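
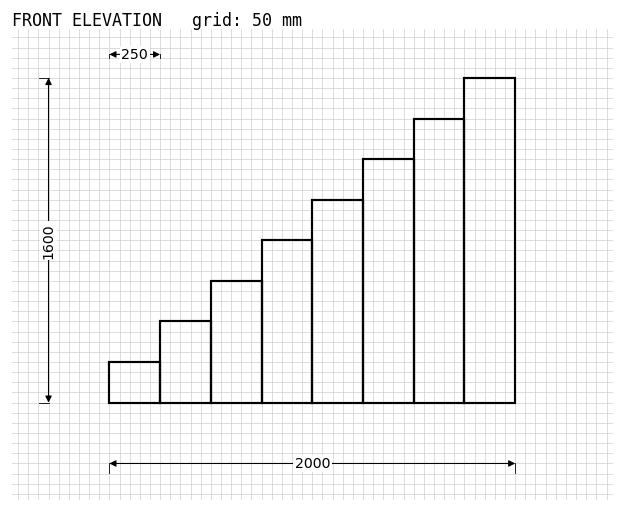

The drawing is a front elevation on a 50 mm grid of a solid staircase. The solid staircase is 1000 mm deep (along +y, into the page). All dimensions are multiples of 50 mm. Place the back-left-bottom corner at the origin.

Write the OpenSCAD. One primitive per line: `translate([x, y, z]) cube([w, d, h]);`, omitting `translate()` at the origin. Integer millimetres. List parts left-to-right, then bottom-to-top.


cube([250, 1000, 200]);
translate([250, 0, 0]) cube([250, 1000, 400]);
translate([500, 0, 0]) cube([250, 1000, 600]);
translate([750, 0, 0]) cube([250, 1000, 800]);
translate([1000, 0, 0]) cube([250, 1000, 1000]);
translate([1250, 0, 0]) cube([250, 1000, 1200]);
translate([1500, 0, 0]) cube([250, 1000, 1400]);
translate([1750, 0, 0]) cube([250, 1000, 1600]);


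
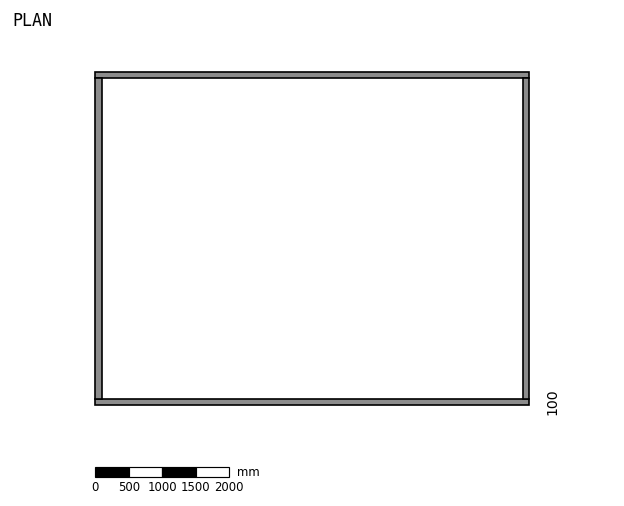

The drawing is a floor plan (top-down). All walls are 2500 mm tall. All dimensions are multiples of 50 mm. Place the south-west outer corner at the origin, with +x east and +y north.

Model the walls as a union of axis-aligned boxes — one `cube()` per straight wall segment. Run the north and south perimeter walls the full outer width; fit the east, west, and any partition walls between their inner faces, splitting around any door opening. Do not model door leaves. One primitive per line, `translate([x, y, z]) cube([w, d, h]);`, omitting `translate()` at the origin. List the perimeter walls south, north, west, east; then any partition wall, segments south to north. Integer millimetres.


cube([6500, 100, 2500]);
translate([0, 4900, 0]) cube([6500, 100, 2500]);
translate([0, 100, 0]) cube([100, 4800, 2500]);
translate([6400, 100, 0]) cube([100, 4800, 2500]);


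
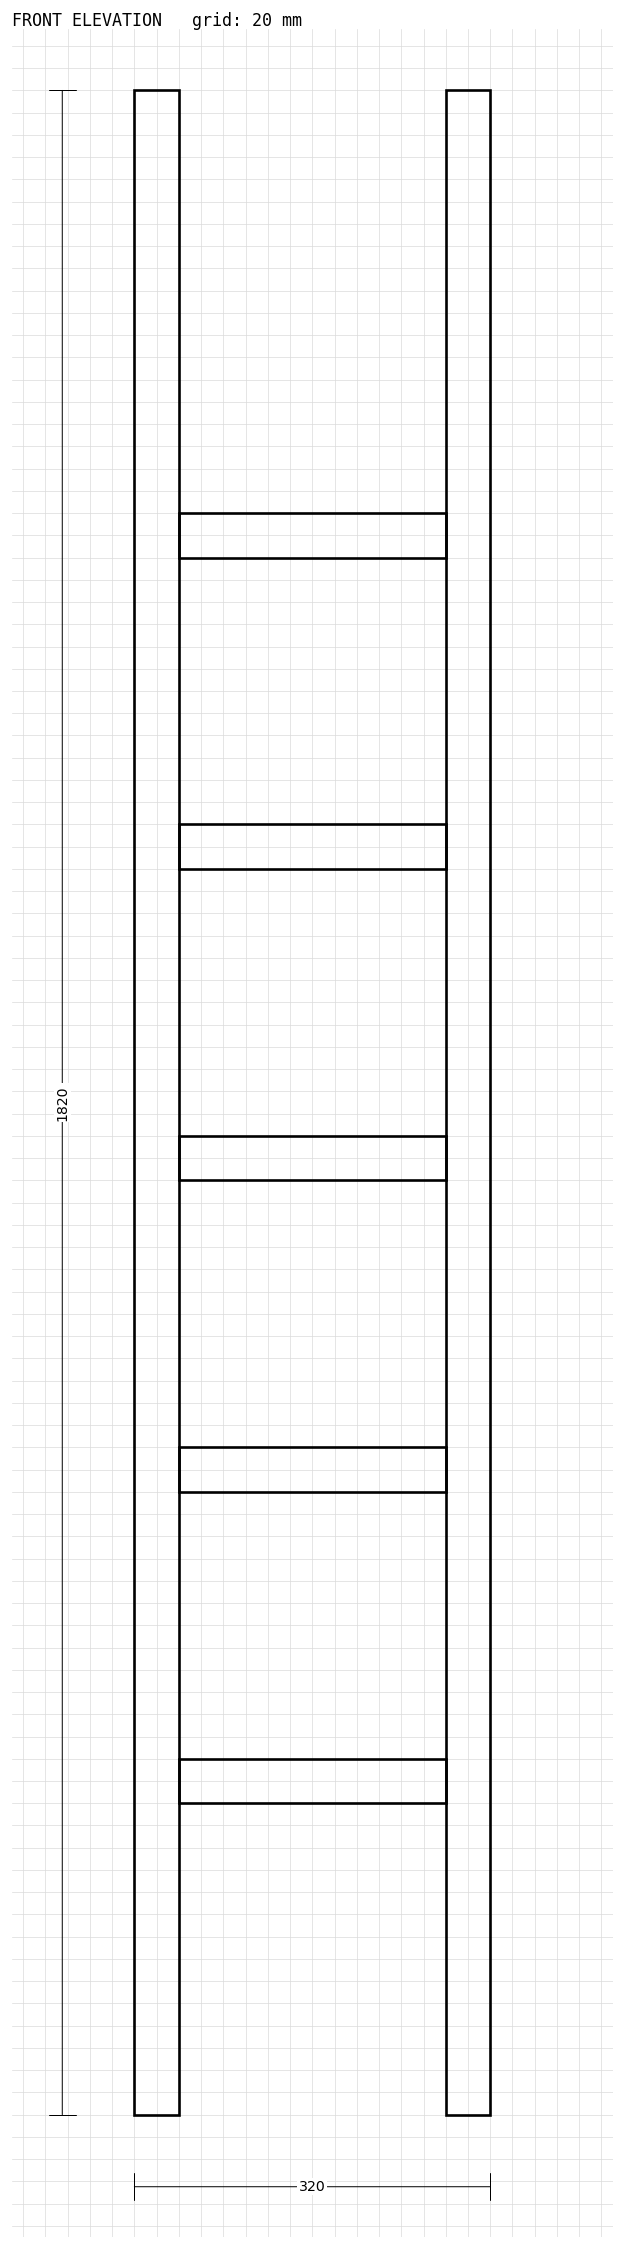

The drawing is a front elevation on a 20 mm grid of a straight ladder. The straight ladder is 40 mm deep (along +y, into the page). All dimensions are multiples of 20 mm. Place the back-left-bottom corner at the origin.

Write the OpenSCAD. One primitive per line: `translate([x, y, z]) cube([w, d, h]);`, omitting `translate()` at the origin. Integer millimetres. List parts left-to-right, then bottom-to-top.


cube([40, 40, 1820]);
translate([40, 0, 280]) cube([240, 40, 40]);
translate([40, 0, 560]) cube([240, 40, 40]);
translate([40, 0, 840]) cube([240, 40, 40]);
translate([40, 0, 1120]) cube([240, 40, 40]);
translate([40, 0, 1400]) cube([240, 40, 40]);
translate([280, 0, 0]) cube([40, 40, 1820]);


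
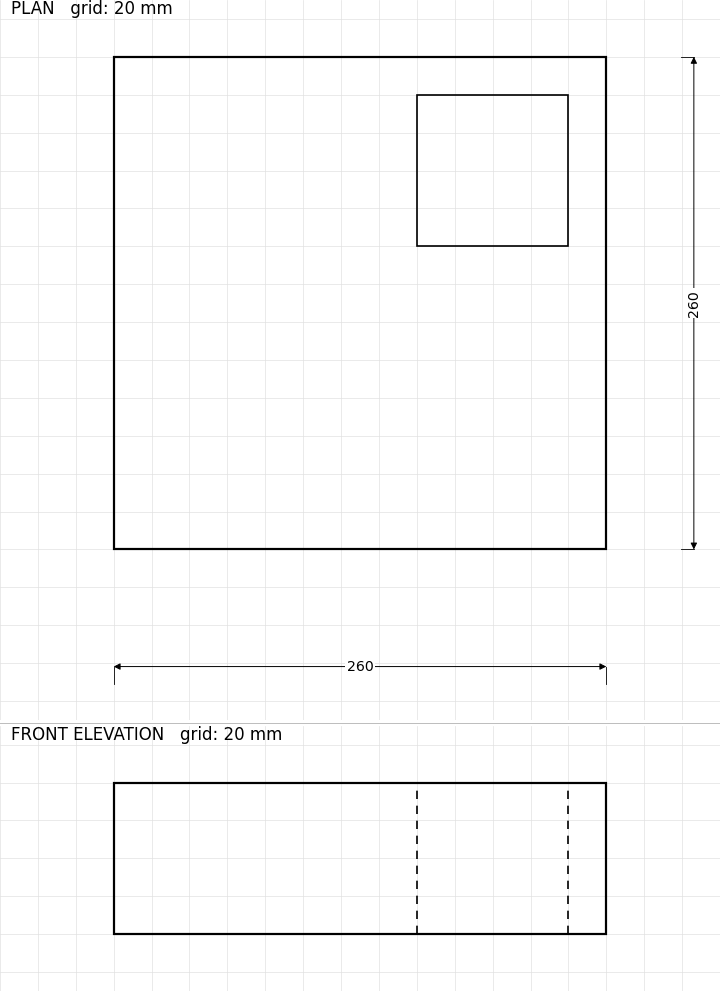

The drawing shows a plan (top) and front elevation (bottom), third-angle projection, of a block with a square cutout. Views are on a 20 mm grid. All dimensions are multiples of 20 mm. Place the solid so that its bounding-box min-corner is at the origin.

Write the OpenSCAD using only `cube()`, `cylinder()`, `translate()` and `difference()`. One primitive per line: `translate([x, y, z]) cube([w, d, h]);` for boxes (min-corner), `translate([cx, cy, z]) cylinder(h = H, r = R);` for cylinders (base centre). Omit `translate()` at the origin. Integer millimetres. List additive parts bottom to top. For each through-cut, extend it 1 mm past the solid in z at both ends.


difference() {
  cube([260, 260, 80]);
  translate([160, 160, -1]) cube([80, 80, 82]);
}


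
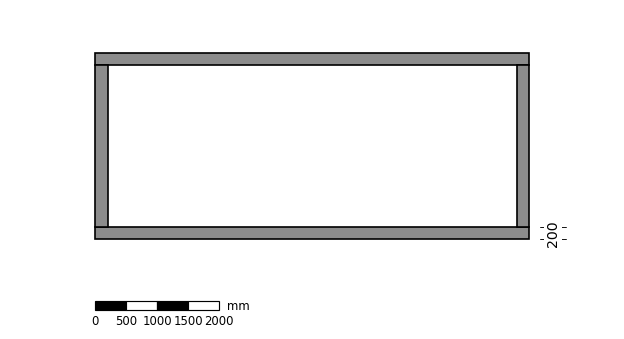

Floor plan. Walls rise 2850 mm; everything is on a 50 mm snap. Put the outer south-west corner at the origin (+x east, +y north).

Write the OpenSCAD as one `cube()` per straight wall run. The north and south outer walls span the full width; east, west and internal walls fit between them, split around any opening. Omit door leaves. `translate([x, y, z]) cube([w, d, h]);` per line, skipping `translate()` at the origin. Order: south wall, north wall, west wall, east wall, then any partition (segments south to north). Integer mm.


cube([7000, 200, 2850]);
translate([0, 2800, 0]) cube([7000, 200, 2850]);
translate([0, 200, 0]) cube([200, 2600, 2850]);
translate([6800, 200, 0]) cube([200, 2600, 2850]);


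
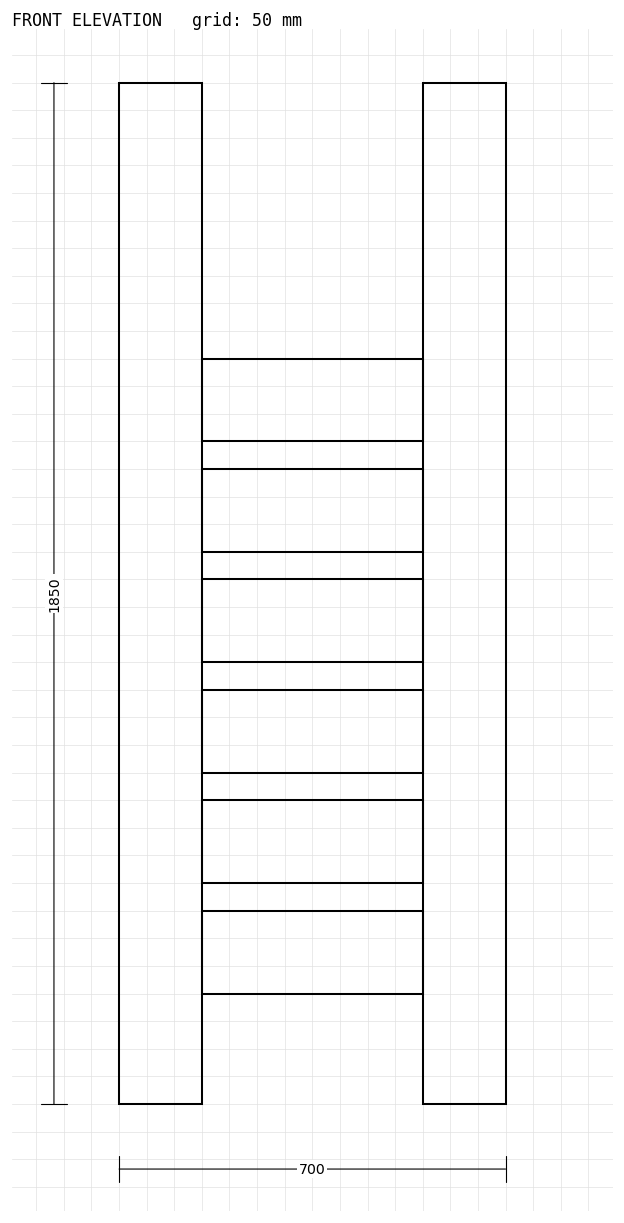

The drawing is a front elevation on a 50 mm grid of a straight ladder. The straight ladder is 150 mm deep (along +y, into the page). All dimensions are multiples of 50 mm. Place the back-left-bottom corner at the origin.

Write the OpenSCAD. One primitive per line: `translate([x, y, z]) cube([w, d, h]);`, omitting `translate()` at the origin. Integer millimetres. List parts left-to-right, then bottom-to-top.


cube([150, 150, 1850]);
translate([150, 0, 200]) cube([400, 150, 150]);
translate([150, 0, 400]) cube([400, 150, 150]);
translate([150, 0, 600]) cube([400, 150, 150]);
translate([150, 0, 800]) cube([400, 150, 150]);
translate([150, 0, 1000]) cube([400, 150, 150]);
translate([150, 0, 1200]) cube([400, 150, 150]);
translate([550, 0, 0]) cube([150, 150, 1850]);


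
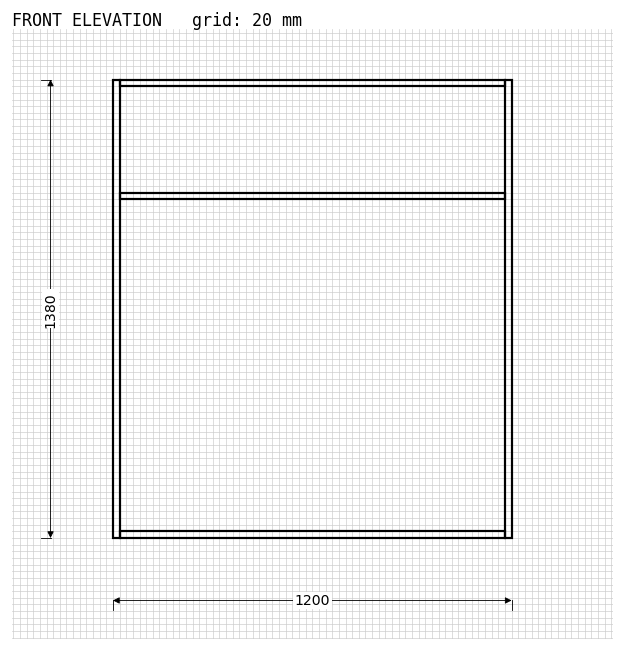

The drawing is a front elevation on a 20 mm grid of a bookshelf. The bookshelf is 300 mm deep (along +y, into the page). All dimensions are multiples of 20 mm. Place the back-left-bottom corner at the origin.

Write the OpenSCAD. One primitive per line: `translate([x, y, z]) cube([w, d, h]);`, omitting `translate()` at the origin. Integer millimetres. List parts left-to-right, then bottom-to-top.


cube([20, 300, 1380]);
translate([20, 0, 0]) cube([1160, 300, 20]);
translate([20, 0, 1020]) cube([1160, 300, 20]);
translate([20, 0, 1360]) cube([1160, 300, 20]);
translate([1180, 0, 0]) cube([20, 300, 1380]);


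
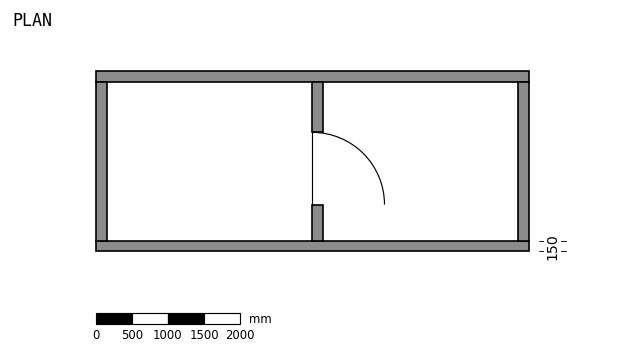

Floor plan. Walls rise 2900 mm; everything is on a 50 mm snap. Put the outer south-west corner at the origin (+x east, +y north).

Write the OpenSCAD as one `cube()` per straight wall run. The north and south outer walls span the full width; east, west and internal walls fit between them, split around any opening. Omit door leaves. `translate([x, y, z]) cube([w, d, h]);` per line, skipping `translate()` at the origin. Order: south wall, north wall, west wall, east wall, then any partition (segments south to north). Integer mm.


cube([6000, 150, 2900]);
translate([0, 2350, 0]) cube([6000, 150, 2900]);
translate([0, 150, 0]) cube([150, 2200, 2900]);
translate([5850, 150, 0]) cube([150, 2200, 2900]);
translate([3000, 150, 0]) cube([150, 500, 2900]);
translate([3000, 1650, 0]) cube([150, 700, 2900]);


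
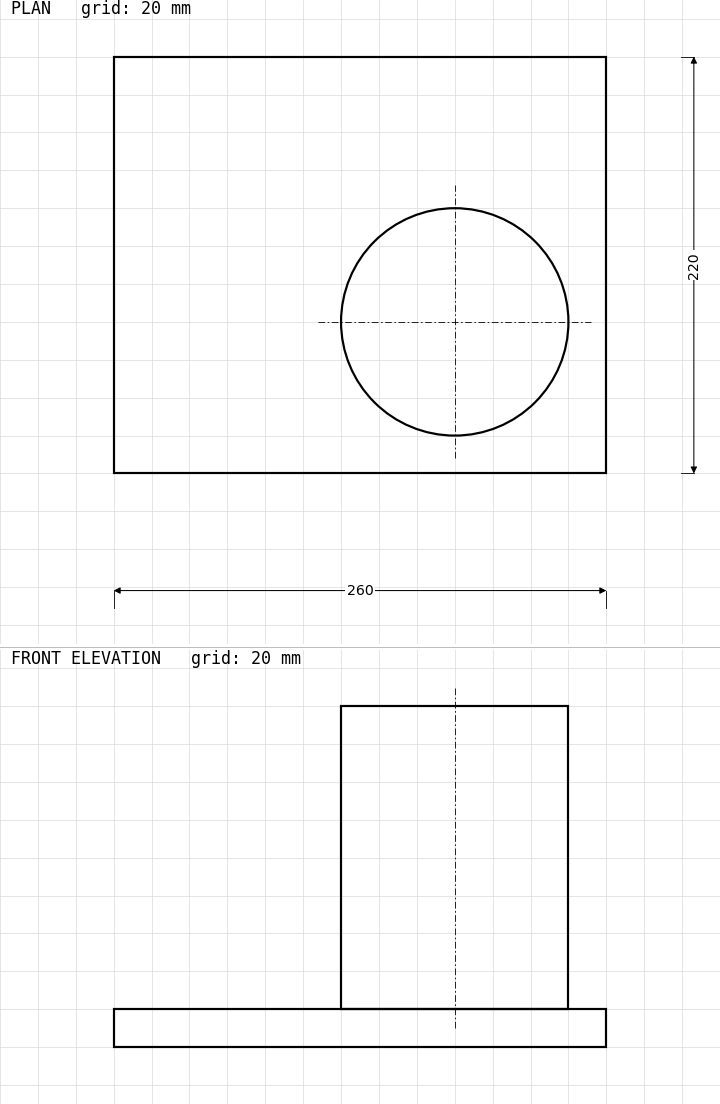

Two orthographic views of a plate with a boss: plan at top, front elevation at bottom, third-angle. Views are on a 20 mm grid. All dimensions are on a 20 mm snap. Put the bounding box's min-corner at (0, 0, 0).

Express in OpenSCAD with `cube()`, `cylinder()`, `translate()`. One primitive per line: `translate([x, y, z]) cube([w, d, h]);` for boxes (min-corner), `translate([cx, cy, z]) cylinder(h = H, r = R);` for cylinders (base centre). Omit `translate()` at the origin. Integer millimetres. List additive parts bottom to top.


cube([260, 220, 20]);
translate([180, 80, 20]) cylinder(h = 160, r = 60);


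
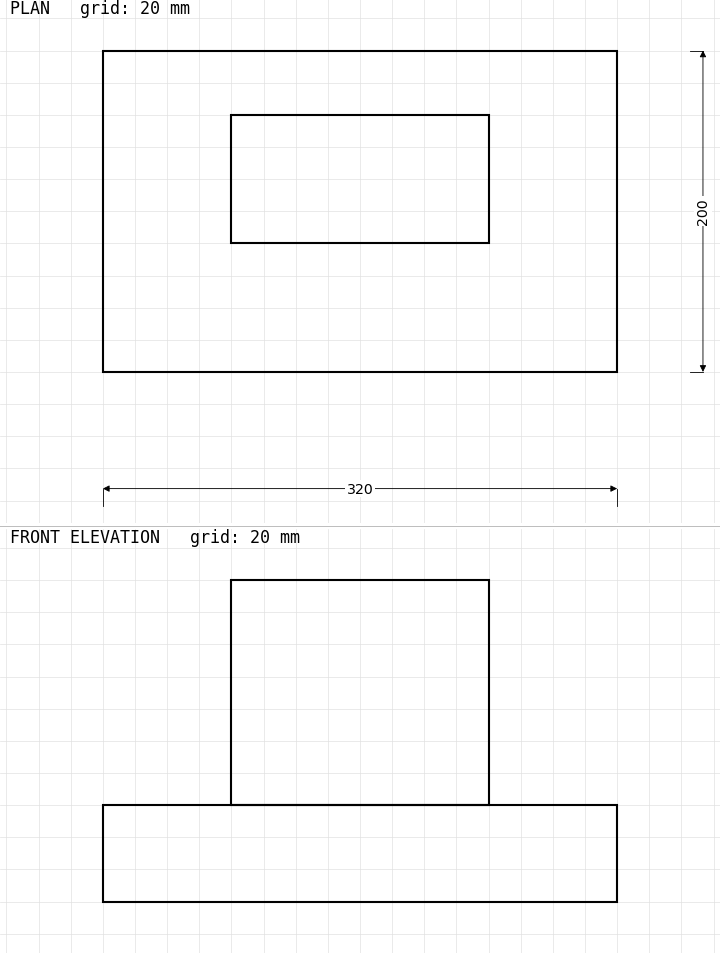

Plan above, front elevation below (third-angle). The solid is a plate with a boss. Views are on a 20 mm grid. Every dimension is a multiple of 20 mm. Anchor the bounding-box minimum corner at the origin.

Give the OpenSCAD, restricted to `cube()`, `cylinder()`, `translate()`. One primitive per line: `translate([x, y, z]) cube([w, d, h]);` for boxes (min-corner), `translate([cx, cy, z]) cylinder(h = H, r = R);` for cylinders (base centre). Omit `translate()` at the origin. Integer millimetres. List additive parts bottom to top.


cube([320, 200, 60]);
translate([80, 80, 60]) cube([160, 80, 140]);


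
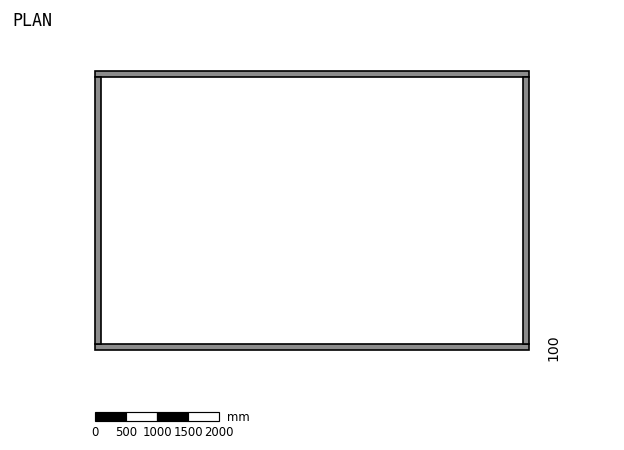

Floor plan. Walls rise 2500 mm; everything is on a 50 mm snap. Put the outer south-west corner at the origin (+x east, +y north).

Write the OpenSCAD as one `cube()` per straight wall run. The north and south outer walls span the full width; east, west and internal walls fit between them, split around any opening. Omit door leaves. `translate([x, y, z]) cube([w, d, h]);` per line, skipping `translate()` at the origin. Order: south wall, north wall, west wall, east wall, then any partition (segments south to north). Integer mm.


cube([7000, 100, 2500]);
translate([0, 4400, 0]) cube([7000, 100, 2500]);
translate([0, 100, 0]) cube([100, 4300, 2500]);
translate([6900, 100, 0]) cube([100, 4300, 2500]);


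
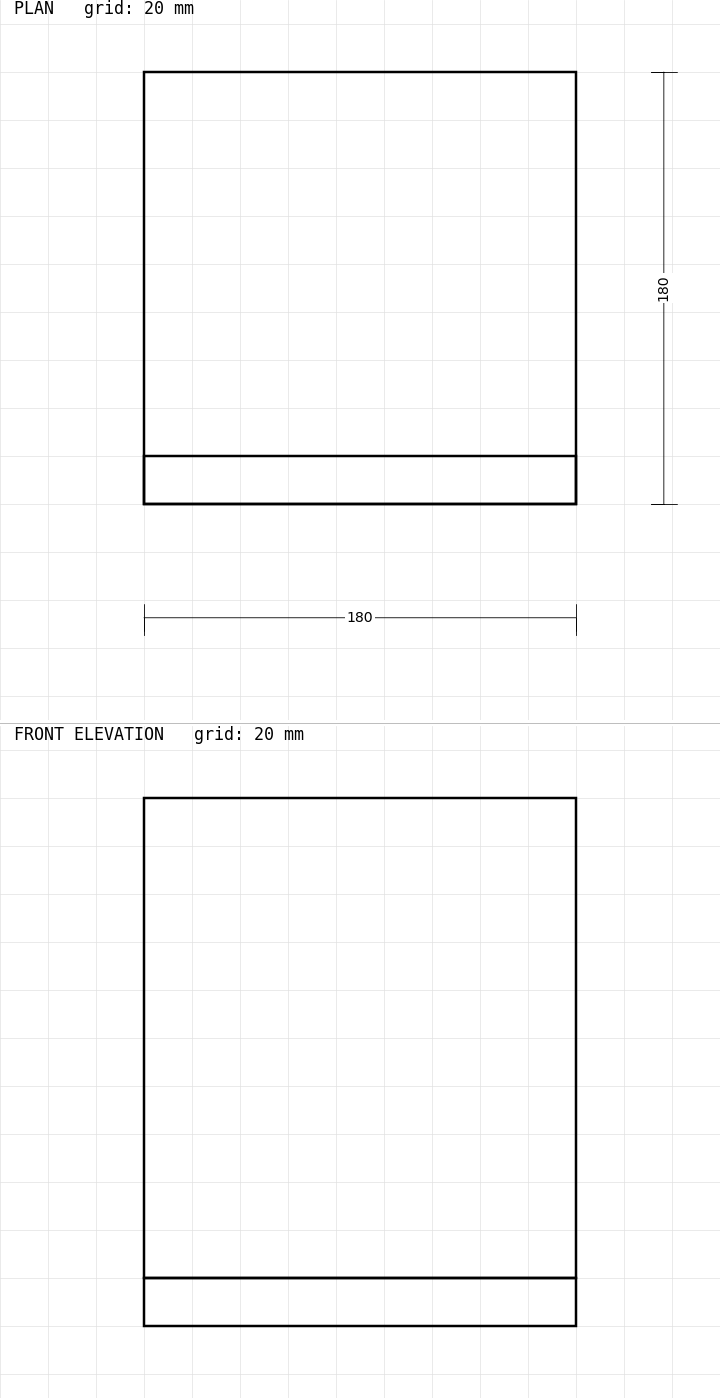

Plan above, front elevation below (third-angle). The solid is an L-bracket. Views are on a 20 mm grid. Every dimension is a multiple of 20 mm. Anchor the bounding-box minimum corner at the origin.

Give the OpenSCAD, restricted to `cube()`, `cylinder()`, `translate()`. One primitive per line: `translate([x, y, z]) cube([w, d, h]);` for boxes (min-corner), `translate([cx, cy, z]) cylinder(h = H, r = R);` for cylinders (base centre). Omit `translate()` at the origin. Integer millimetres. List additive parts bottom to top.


cube([180, 180, 20]);
translate([0, 0, 20]) cube([180, 20, 200]);


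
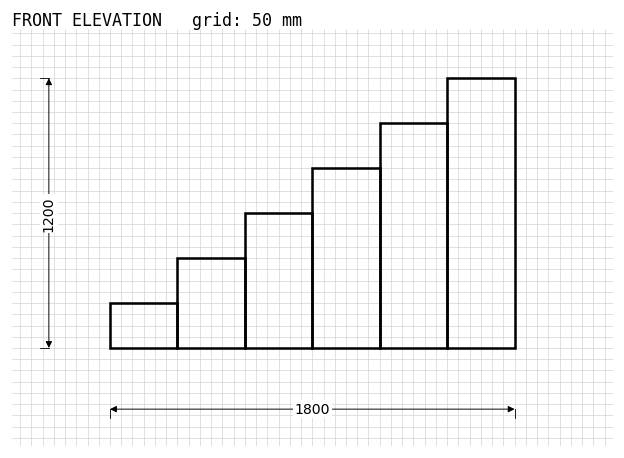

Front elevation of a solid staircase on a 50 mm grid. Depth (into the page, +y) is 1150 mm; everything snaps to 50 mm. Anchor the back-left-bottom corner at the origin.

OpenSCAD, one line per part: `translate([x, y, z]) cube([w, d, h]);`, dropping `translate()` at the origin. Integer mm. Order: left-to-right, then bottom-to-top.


cube([300, 1150, 200]);
translate([300, 0, 0]) cube([300, 1150, 400]);
translate([600, 0, 0]) cube([300, 1150, 600]);
translate([900, 0, 0]) cube([300, 1150, 800]);
translate([1200, 0, 0]) cube([300, 1150, 1000]);
translate([1500, 0, 0]) cube([300, 1150, 1200]);


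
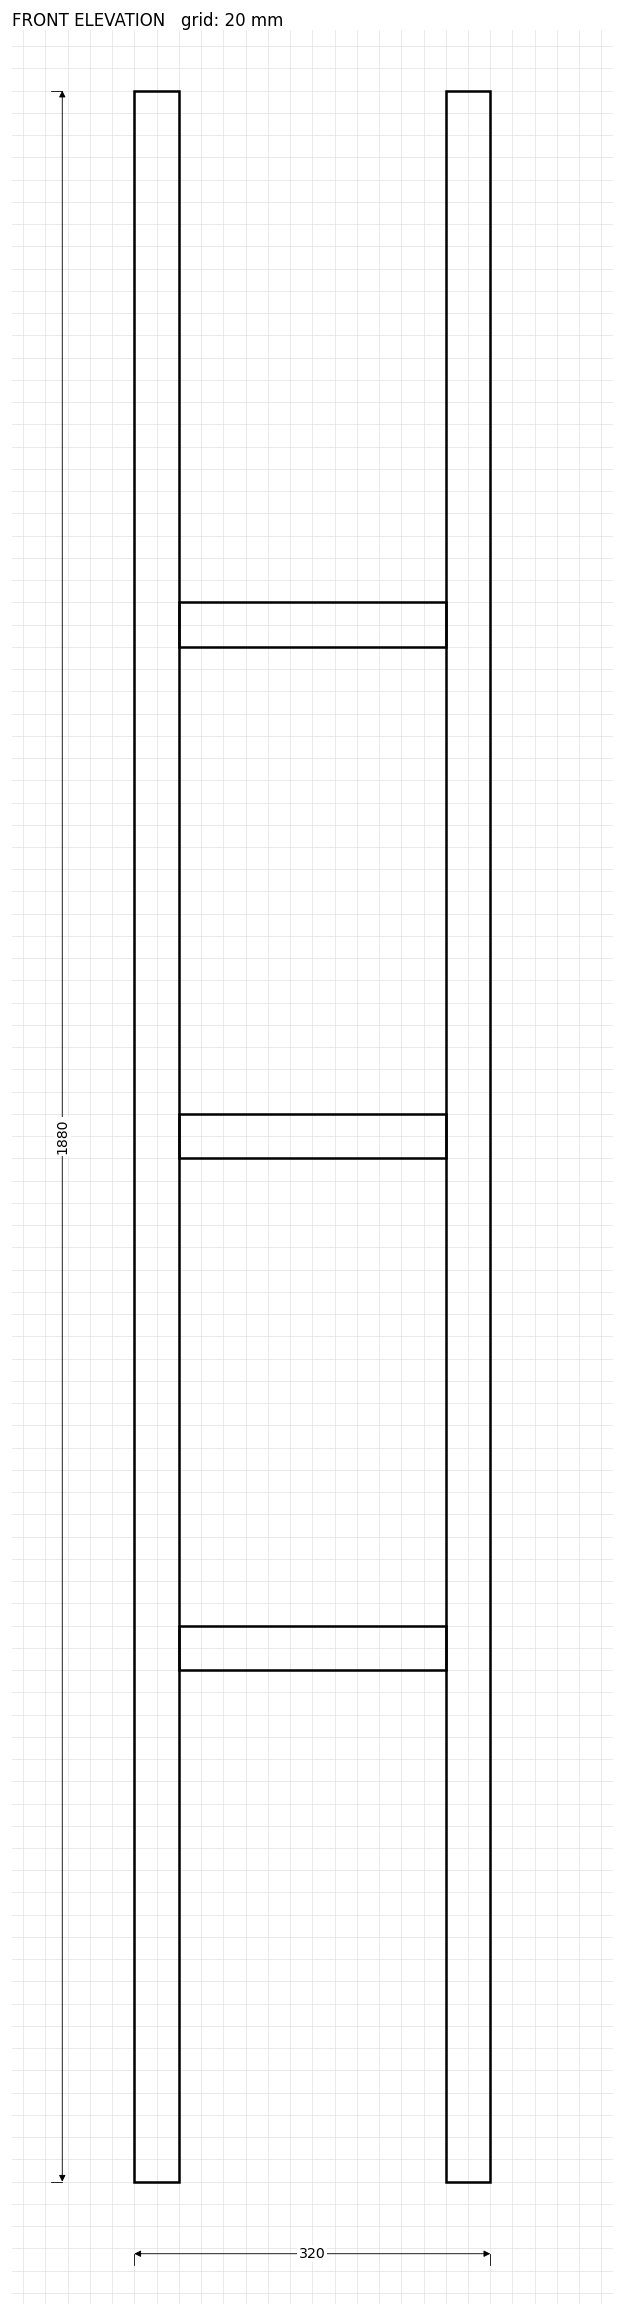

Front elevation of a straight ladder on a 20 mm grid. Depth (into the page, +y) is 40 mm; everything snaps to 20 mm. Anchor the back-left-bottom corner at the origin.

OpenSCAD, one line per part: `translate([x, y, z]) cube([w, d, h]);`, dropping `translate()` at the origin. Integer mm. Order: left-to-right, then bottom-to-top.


cube([40, 40, 1880]);
translate([40, 0, 460]) cube([240, 40, 40]);
translate([40, 0, 920]) cube([240, 40, 40]);
translate([40, 0, 1380]) cube([240, 40, 40]);
translate([280, 0, 0]) cube([40, 40, 1880]);


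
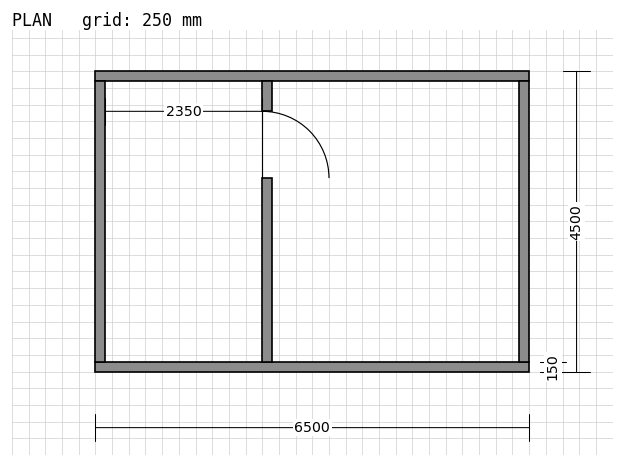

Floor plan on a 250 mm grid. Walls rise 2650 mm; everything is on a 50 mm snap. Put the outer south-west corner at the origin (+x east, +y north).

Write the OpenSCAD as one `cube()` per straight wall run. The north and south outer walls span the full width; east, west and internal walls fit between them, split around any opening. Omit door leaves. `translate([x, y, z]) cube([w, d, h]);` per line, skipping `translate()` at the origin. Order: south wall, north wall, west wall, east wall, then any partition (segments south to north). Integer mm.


cube([6500, 150, 2650]);
translate([0, 4350, 0]) cube([6500, 150, 2650]);
translate([0, 150, 0]) cube([150, 4200, 2650]);
translate([6350, 150, 0]) cube([150, 4200, 2650]);
translate([2500, 150, 0]) cube([150, 2750, 2650]);
translate([2500, 3900, 0]) cube([150, 450, 2650]);


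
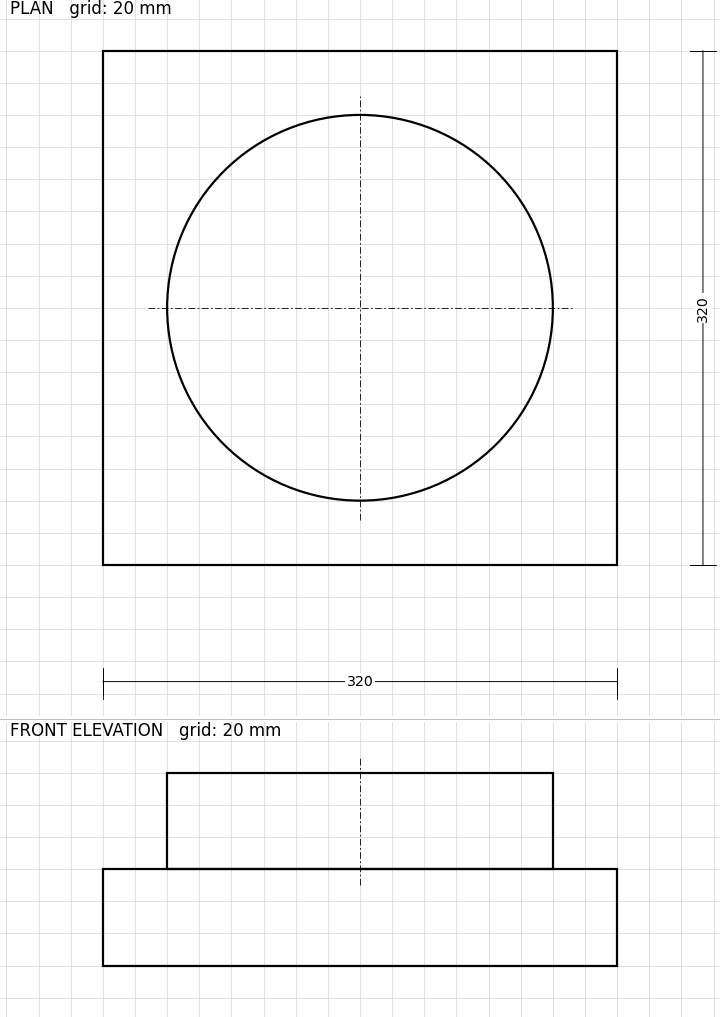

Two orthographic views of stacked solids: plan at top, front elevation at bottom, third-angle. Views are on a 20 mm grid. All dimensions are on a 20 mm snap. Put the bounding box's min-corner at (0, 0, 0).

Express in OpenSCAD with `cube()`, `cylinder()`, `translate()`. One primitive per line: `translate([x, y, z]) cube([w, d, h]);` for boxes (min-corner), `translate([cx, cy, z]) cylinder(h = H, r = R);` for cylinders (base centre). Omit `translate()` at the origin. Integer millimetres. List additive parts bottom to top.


cube([320, 320, 60]);
translate([160, 160, 60]) cylinder(h = 60, r = 120);


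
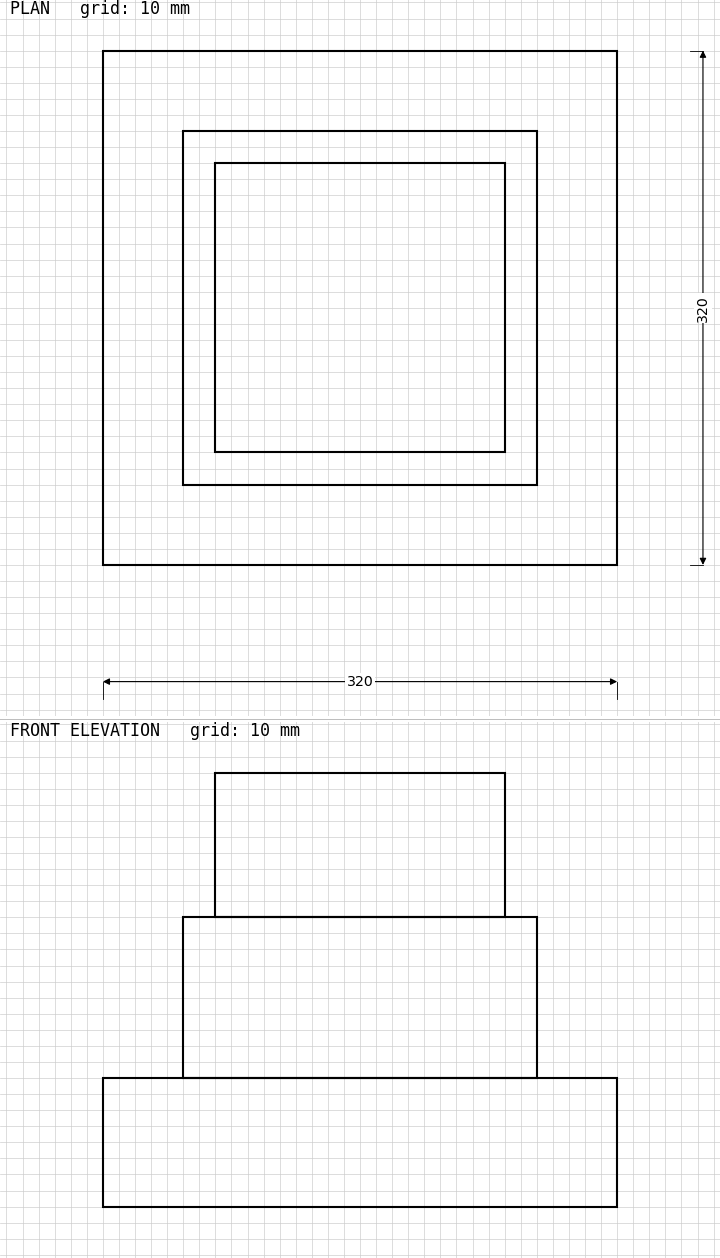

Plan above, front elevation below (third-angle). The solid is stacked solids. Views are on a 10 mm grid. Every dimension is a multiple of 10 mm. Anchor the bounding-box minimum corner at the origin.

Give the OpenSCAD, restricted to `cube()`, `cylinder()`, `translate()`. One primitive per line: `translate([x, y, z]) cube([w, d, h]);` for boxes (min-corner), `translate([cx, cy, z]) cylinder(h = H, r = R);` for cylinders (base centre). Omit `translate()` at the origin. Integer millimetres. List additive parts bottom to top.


cube([320, 320, 80]);
translate([50, 50, 80]) cube([220, 220, 100]);
translate([70, 70, 180]) cube([180, 180, 90]);


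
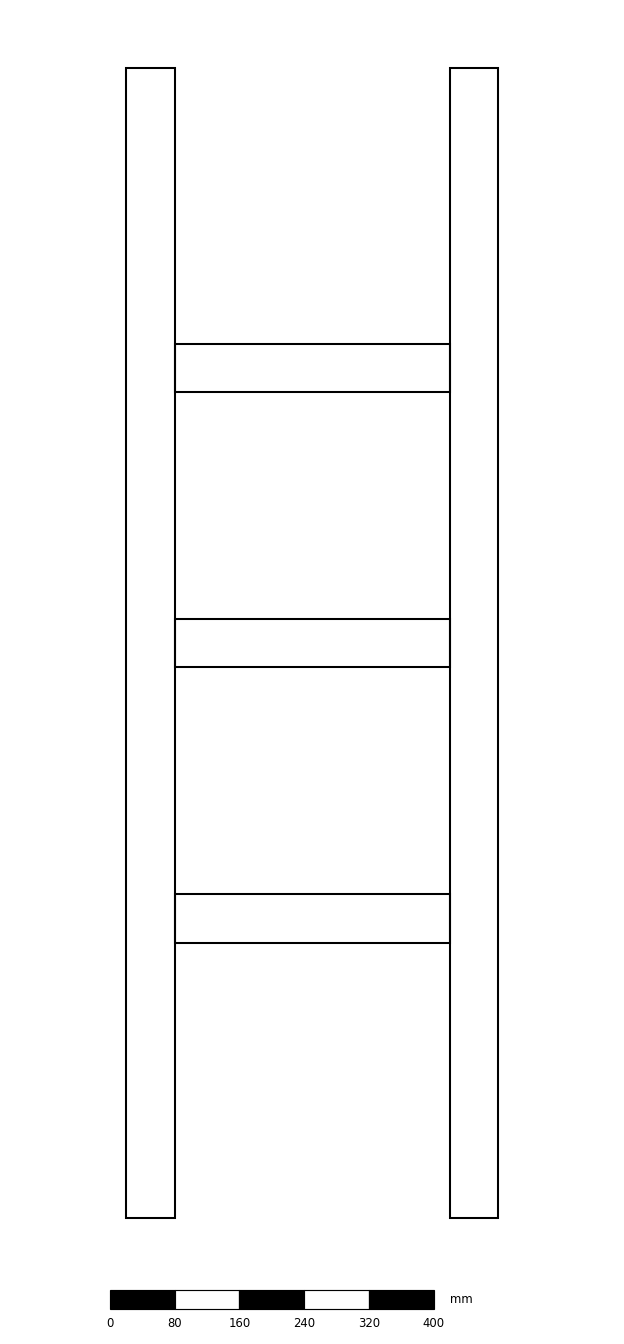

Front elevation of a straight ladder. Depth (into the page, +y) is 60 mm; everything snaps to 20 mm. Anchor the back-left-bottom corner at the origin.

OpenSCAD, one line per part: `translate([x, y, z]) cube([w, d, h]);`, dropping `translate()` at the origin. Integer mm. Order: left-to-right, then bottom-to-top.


cube([60, 60, 1420]);
translate([60, 0, 340]) cube([340, 60, 60]);
translate([60, 0, 680]) cube([340, 60, 60]);
translate([60, 0, 1020]) cube([340, 60, 60]);
translate([400, 0, 0]) cube([60, 60, 1420]);


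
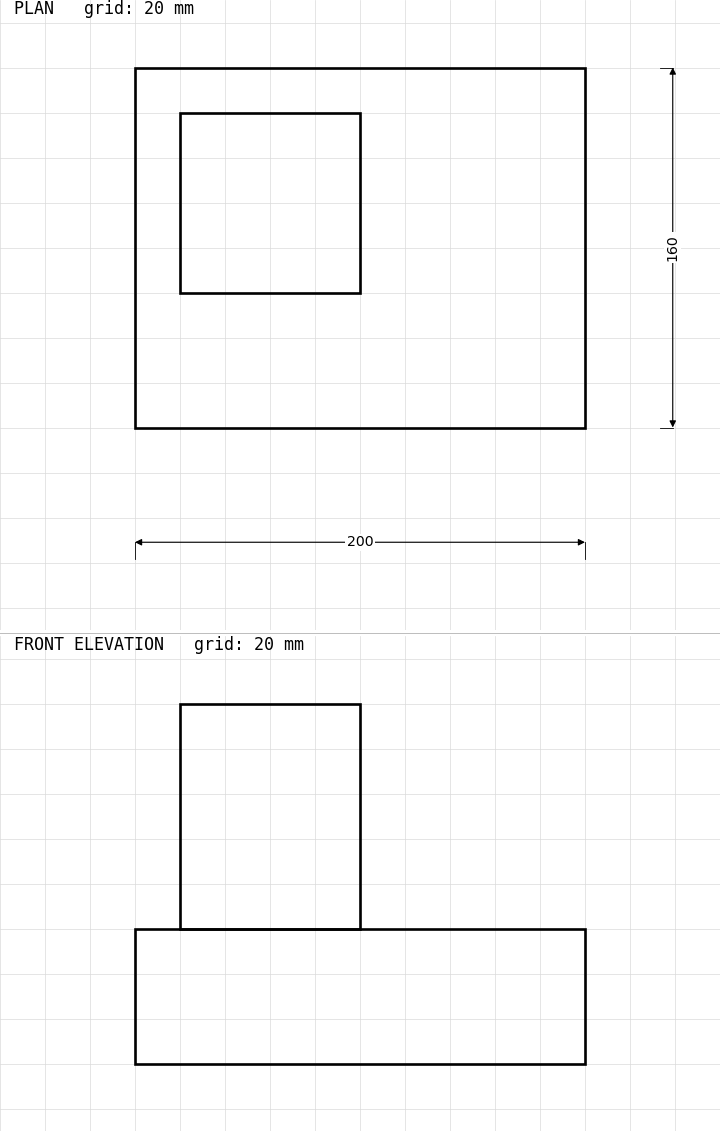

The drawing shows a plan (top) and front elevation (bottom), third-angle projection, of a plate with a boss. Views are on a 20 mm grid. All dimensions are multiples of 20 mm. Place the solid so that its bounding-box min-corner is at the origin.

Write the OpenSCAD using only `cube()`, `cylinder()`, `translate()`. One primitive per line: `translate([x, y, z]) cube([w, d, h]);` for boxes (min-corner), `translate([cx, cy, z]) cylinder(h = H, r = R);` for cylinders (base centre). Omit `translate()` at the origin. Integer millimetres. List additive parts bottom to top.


cube([200, 160, 60]);
translate([20, 60, 60]) cube([80, 80, 100]);


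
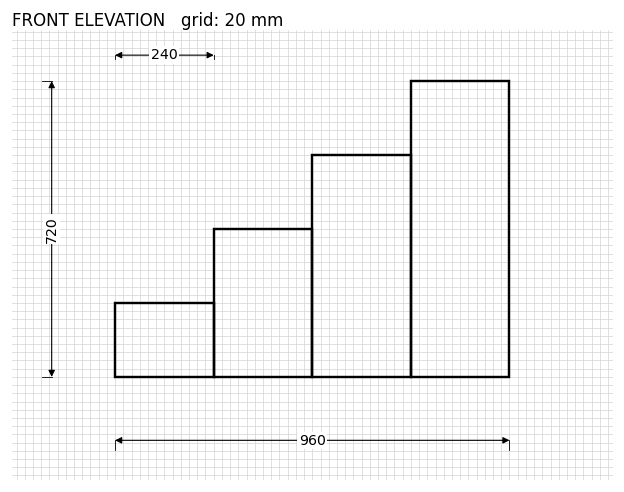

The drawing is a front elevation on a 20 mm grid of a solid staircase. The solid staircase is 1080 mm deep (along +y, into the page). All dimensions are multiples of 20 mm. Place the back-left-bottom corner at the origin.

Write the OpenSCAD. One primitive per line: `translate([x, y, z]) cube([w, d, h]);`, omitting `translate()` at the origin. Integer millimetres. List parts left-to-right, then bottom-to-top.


cube([240, 1080, 180]);
translate([240, 0, 0]) cube([240, 1080, 360]);
translate([480, 0, 0]) cube([240, 1080, 540]);
translate([720, 0, 0]) cube([240, 1080, 720]);


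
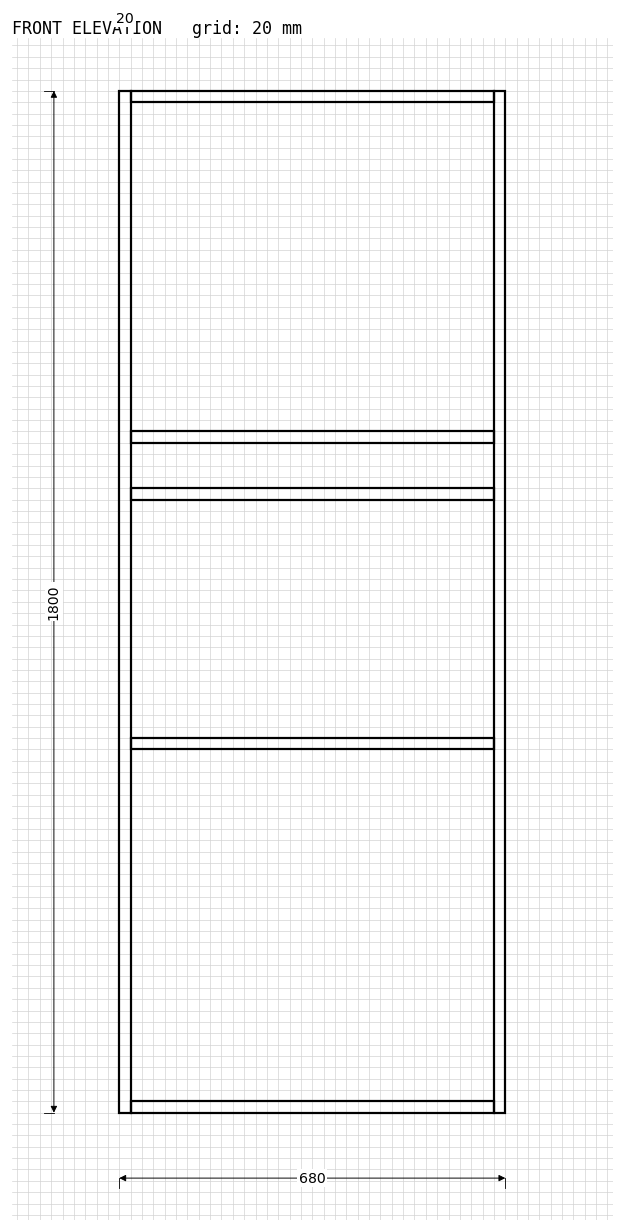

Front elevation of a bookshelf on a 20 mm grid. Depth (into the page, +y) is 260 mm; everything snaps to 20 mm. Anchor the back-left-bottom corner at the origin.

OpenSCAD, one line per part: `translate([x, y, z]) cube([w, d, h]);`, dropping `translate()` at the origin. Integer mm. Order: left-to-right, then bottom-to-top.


cube([20, 260, 1800]);
translate([20, 0, 0]) cube([640, 260, 20]);
translate([20, 0, 640]) cube([640, 260, 20]);
translate([20, 0, 1080]) cube([640, 260, 20]);
translate([20, 0, 1180]) cube([640, 260, 20]);
translate([20, 0, 1780]) cube([640, 260, 20]);
translate([660, 0, 0]) cube([20, 260, 1800]);


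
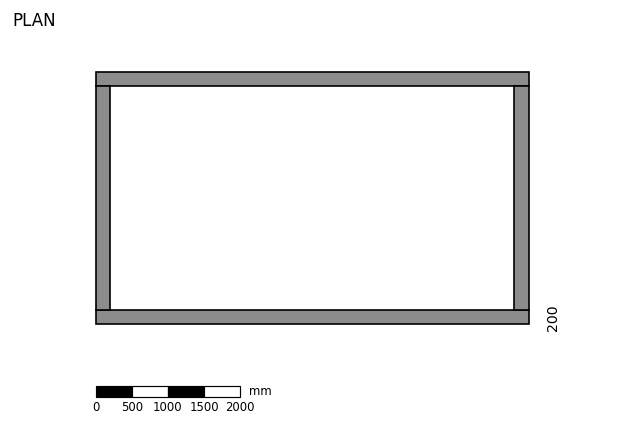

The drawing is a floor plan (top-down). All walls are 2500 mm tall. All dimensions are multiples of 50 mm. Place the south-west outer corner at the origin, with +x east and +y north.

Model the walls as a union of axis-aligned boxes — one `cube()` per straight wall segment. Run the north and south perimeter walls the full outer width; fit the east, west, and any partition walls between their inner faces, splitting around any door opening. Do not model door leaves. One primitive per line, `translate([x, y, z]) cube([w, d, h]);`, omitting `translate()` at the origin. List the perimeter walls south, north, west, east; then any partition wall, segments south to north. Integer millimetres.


cube([6000, 200, 2500]);
translate([0, 3300, 0]) cube([6000, 200, 2500]);
translate([0, 200, 0]) cube([200, 3100, 2500]);
translate([5800, 200, 0]) cube([200, 3100, 2500]);


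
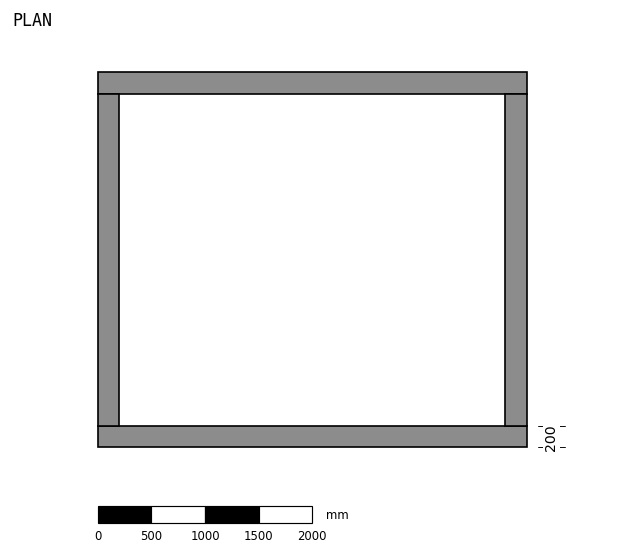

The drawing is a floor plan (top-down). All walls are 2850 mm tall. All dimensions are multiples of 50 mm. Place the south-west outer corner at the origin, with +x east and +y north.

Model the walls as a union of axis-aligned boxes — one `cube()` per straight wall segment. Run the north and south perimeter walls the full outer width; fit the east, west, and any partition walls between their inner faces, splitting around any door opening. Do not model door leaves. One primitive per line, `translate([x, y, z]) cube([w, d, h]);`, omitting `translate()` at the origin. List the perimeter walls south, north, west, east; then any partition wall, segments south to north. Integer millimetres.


cube([4000, 200, 2850]);
translate([0, 3300, 0]) cube([4000, 200, 2850]);
translate([0, 200, 0]) cube([200, 3100, 2850]);
translate([3800, 200, 0]) cube([200, 3100, 2850]);


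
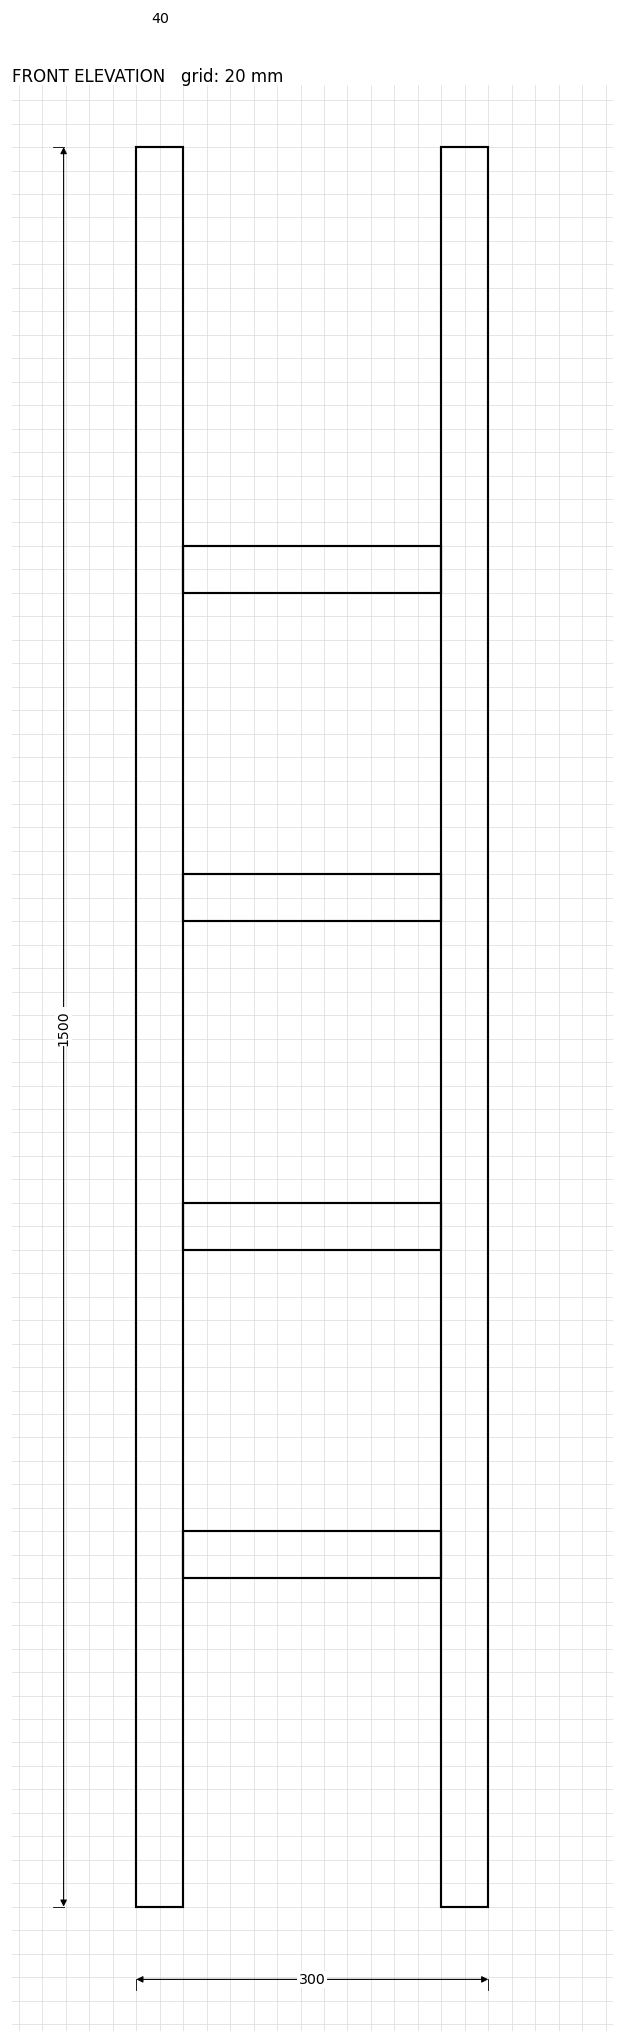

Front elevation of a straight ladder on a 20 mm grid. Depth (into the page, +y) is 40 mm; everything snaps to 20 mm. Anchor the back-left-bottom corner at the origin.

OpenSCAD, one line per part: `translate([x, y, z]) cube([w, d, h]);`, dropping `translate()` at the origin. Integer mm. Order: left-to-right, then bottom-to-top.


cube([40, 40, 1500]);
translate([40, 0, 280]) cube([220, 40, 40]);
translate([40, 0, 560]) cube([220, 40, 40]);
translate([40, 0, 840]) cube([220, 40, 40]);
translate([40, 0, 1120]) cube([220, 40, 40]);
translate([260, 0, 0]) cube([40, 40, 1500]);


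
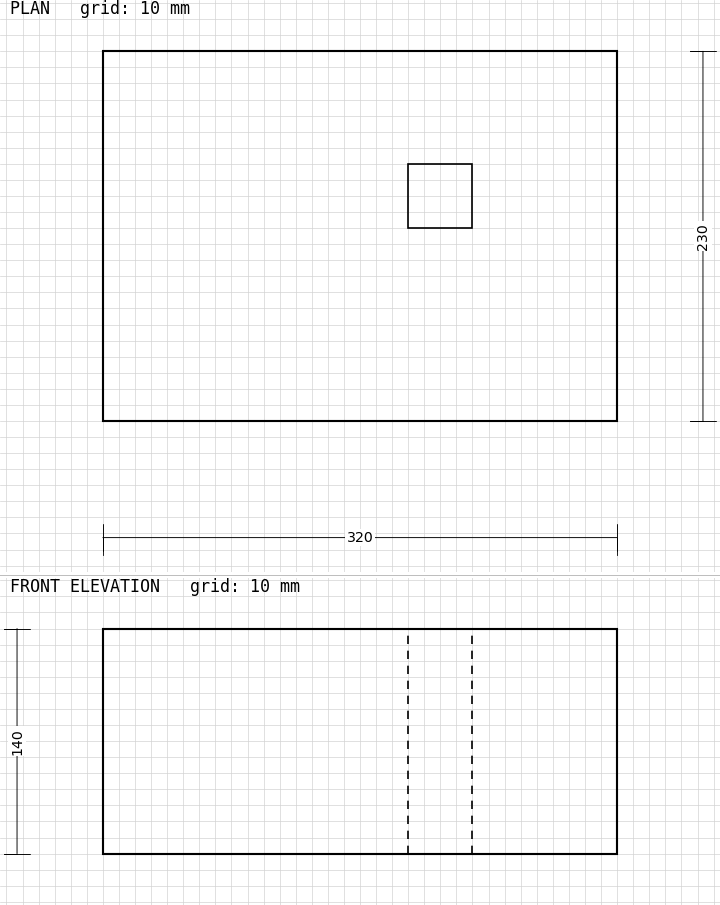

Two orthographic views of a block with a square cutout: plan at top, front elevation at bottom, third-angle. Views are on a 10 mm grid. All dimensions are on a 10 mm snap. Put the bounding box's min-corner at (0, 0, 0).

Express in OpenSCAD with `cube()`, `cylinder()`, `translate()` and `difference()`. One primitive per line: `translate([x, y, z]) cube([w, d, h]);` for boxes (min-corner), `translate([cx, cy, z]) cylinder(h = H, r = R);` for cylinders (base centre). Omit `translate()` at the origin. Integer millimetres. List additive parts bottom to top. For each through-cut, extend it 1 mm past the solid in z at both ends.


difference() {
  cube([320, 230, 140]);
  translate([190, 120, -1]) cube([40, 40, 142]);
}


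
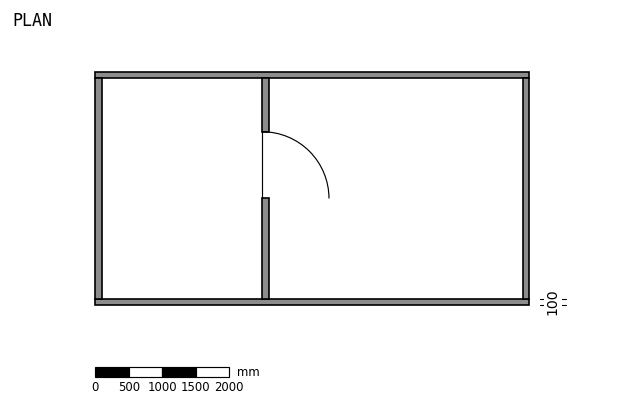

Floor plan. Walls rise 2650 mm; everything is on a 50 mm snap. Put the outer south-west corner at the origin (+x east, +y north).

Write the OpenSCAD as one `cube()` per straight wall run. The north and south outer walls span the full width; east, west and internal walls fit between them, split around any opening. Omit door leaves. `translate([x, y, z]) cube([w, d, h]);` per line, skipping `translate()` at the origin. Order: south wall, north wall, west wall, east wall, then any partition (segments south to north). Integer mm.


cube([6500, 100, 2650]);
translate([0, 3400, 0]) cube([6500, 100, 2650]);
translate([0, 100, 0]) cube([100, 3300, 2650]);
translate([6400, 100, 0]) cube([100, 3300, 2650]);
translate([2500, 100, 0]) cube([100, 1500, 2650]);
translate([2500, 2600, 0]) cube([100, 800, 2650]);


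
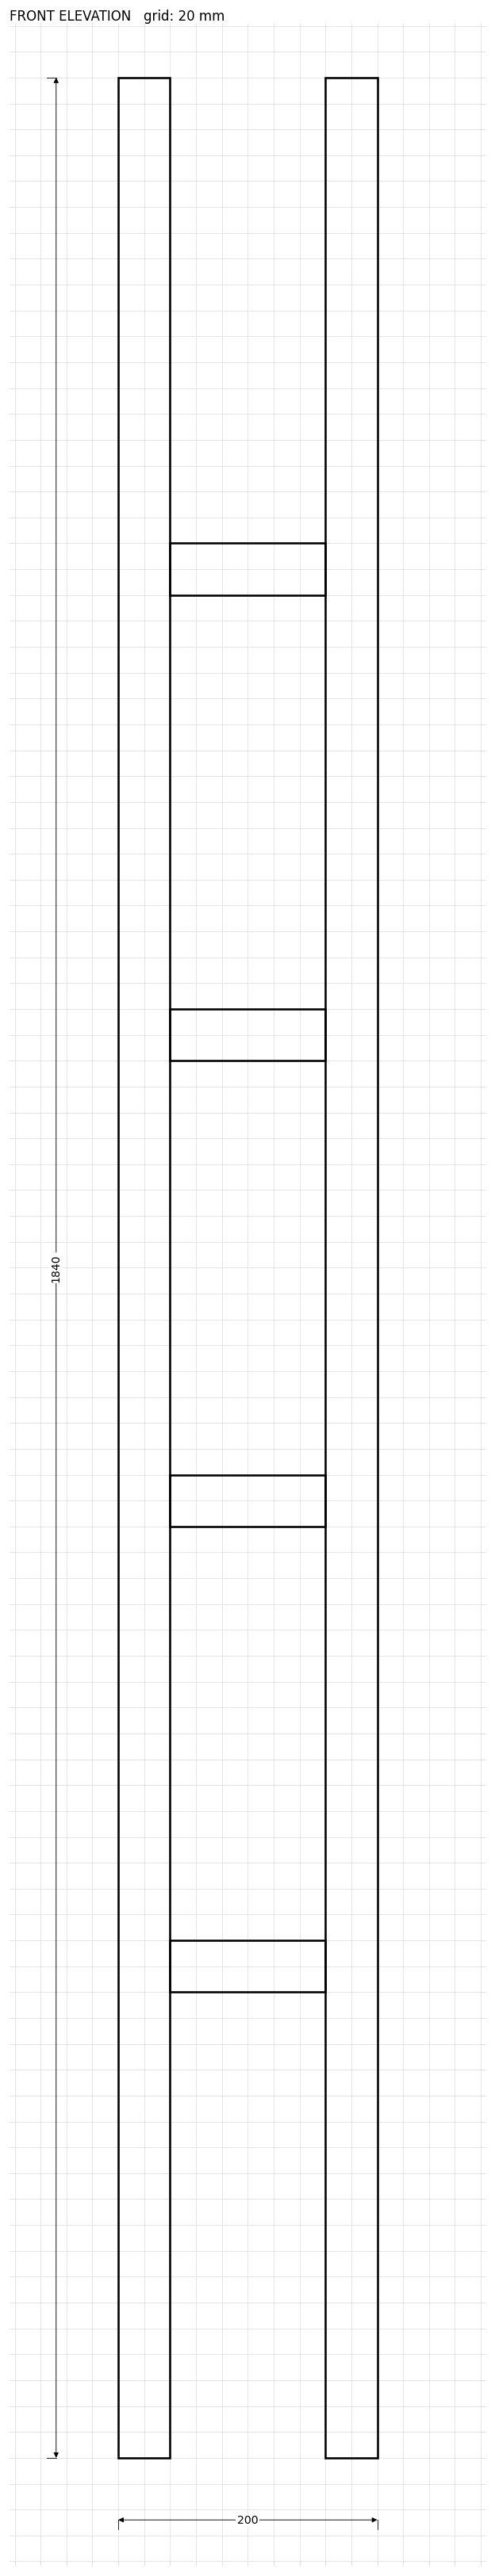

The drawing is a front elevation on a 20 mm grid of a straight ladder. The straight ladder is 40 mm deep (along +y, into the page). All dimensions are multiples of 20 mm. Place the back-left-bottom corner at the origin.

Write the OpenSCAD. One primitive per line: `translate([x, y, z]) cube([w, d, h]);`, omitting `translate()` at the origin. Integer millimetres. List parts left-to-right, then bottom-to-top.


cube([40, 40, 1840]);
translate([40, 0, 360]) cube([120, 40, 40]);
translate([40, 0, 720]) cube([120, 40, 40]);
translate([40, 0, 1080]) cube([120, 40, 40]);
translate([40, 0, 1440]) cube([120, 40, 40]);
translate([160, 0, 0]) cube([40, 40, 1840]);


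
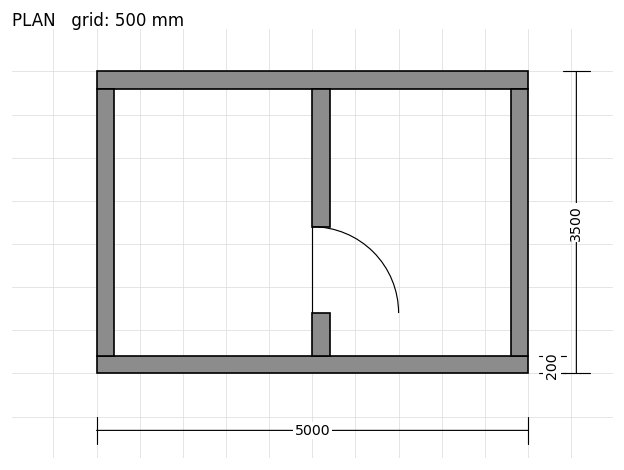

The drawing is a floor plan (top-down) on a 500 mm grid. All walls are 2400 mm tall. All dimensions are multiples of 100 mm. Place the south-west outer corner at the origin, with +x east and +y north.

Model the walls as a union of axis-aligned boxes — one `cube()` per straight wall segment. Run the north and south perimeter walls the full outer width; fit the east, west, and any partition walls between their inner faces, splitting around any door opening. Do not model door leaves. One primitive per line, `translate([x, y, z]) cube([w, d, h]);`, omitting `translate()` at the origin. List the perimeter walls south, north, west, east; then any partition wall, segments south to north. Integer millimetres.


cube([5000, 200, 2400]);
translate([0, 3300, 0]) cube([5000, 200, 2400]);
translate([0, 200, 0]) cube([200, 3100, 2400]);
translate([4800, 200, 0]) cube([200, 3100, 2400]);
translate([2500, 200, 0]) cube([200, 500, 2400]);
translate([2500, 1700, 0]) cube([200, 1600, 2400]);


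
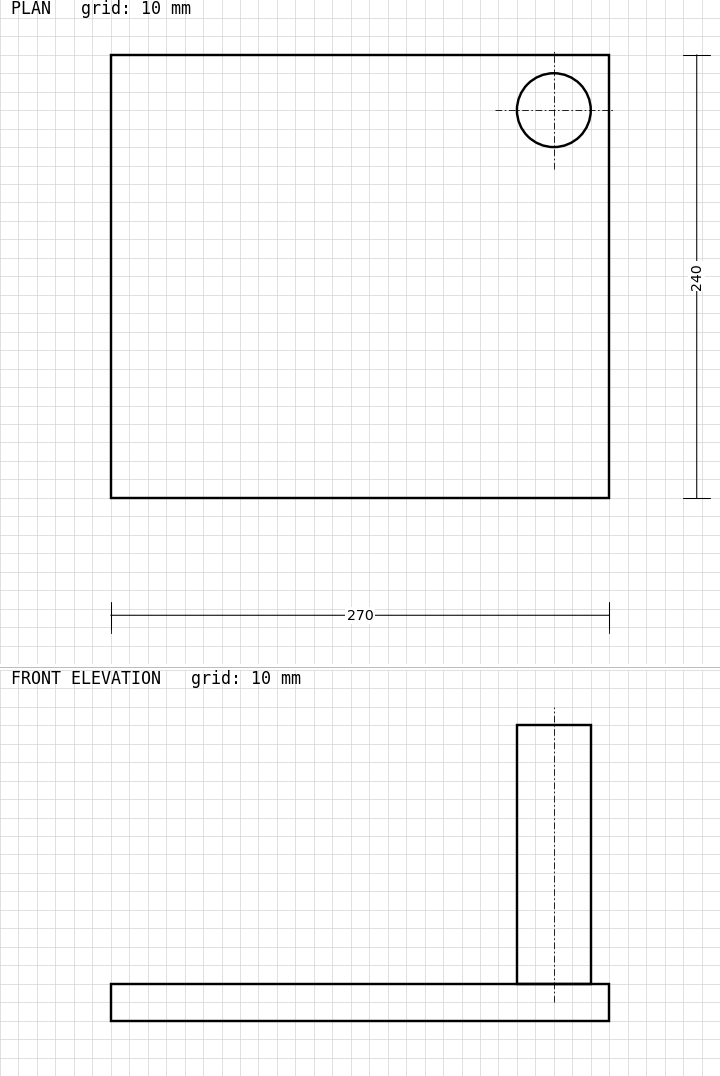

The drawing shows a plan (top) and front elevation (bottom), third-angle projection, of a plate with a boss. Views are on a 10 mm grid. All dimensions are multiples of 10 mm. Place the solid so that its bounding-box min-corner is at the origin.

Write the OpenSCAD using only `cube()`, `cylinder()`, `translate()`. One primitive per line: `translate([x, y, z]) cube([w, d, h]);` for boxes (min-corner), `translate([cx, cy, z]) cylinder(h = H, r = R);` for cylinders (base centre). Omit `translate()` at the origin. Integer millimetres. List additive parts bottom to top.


cube([270, 240, 20]);
translate([240, 210, 20]) cylinder(h = 140, r = 20);


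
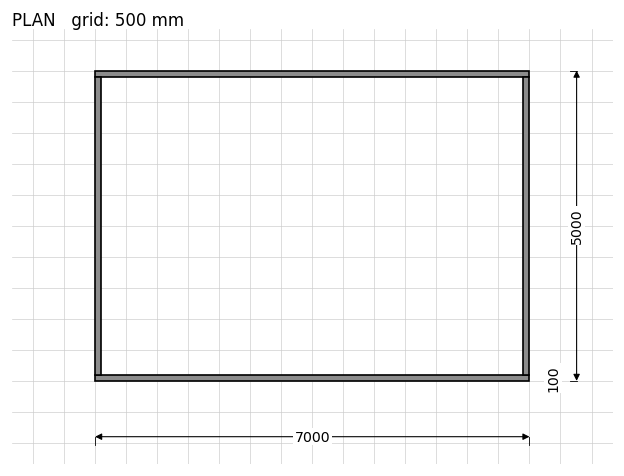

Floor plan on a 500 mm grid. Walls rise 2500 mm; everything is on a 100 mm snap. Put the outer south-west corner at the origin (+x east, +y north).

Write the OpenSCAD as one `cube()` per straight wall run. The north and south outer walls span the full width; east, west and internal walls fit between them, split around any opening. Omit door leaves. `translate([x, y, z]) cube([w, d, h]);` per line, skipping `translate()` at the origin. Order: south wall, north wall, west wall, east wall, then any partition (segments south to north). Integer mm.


cube([7000, 100, 2500]);
translate([0, 4900, 0]) cube([7000, 100, 2500]);
translate([0, 100, 0]) cube([100, 4800, 2500]);
translate([6900, 100, 0]) cube([100, 4800, 2500]);


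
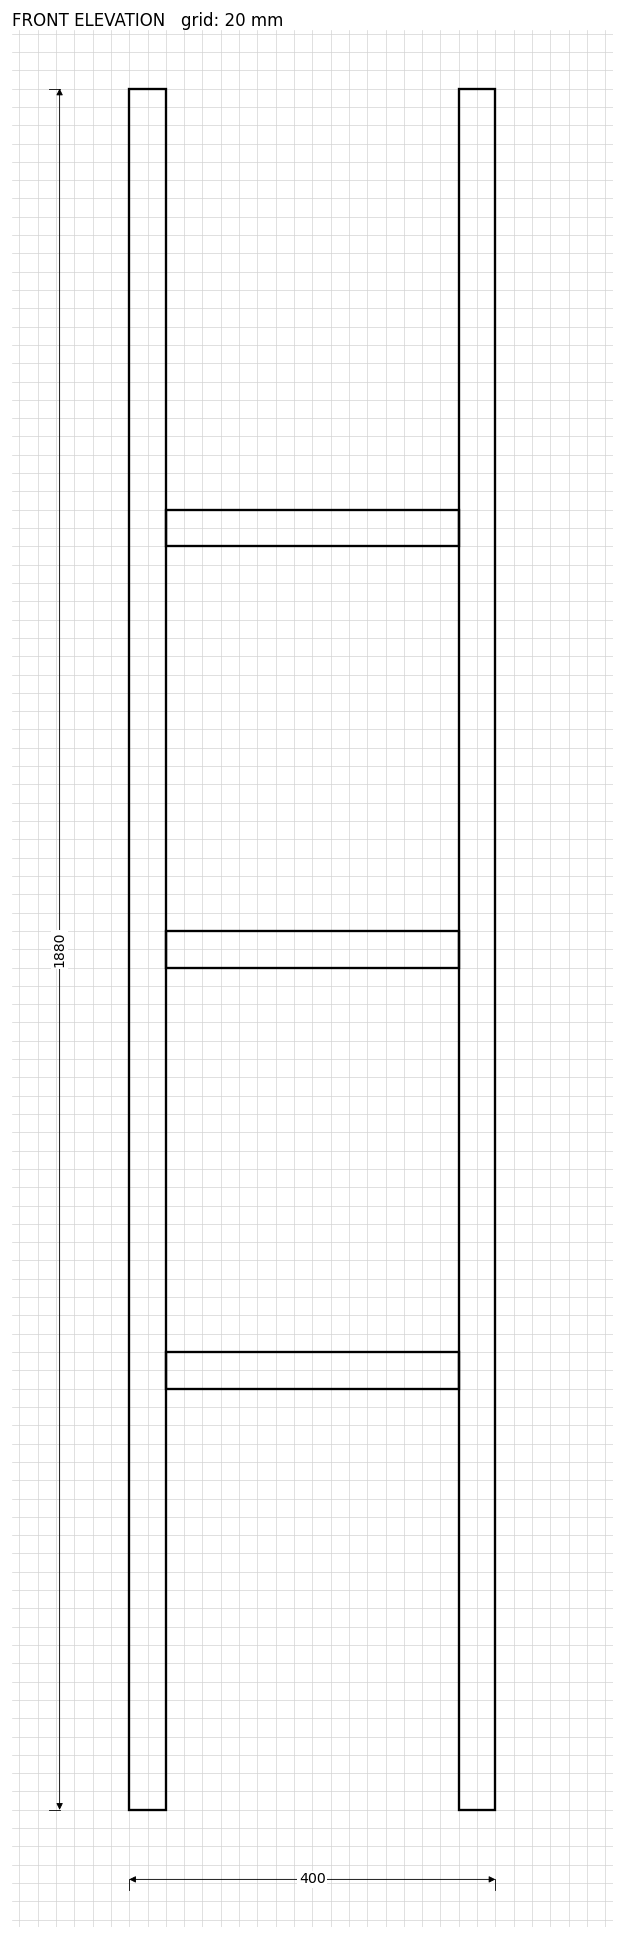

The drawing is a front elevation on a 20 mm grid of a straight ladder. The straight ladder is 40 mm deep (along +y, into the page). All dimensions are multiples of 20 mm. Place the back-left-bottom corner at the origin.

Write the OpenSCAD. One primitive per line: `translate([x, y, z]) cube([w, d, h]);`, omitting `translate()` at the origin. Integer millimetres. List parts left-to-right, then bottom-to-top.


cube([40, 40, 1880]);
translate([40, 0, 460]) cube([320, 40, 40]);
translate([40, 0, 920]) cube([320, 40, 40]);
translate([40, 0, 1380]) cube([320, 40, 40]);
translate([360, 0, 0]) cube([40, 40, 1880]);


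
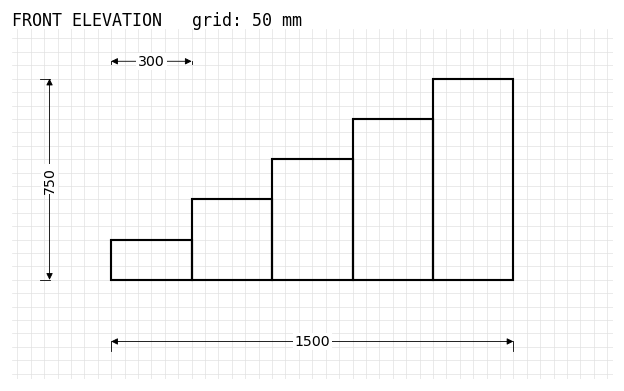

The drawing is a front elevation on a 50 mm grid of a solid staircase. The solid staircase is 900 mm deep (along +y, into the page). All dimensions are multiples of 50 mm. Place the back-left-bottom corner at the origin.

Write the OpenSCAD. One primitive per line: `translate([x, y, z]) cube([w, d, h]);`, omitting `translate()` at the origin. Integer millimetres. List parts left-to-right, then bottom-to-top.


cube([300, 900, 150]);
translate([300, 0, 0]) cube([300, 900, 300]);
translate([600, 0, 0]) cube([300, 900, 450]);
translate([900, 0, 0]) cube([300, 900, 600]);
translate([1200, 0, 0]) cube([300, 900, 750]);


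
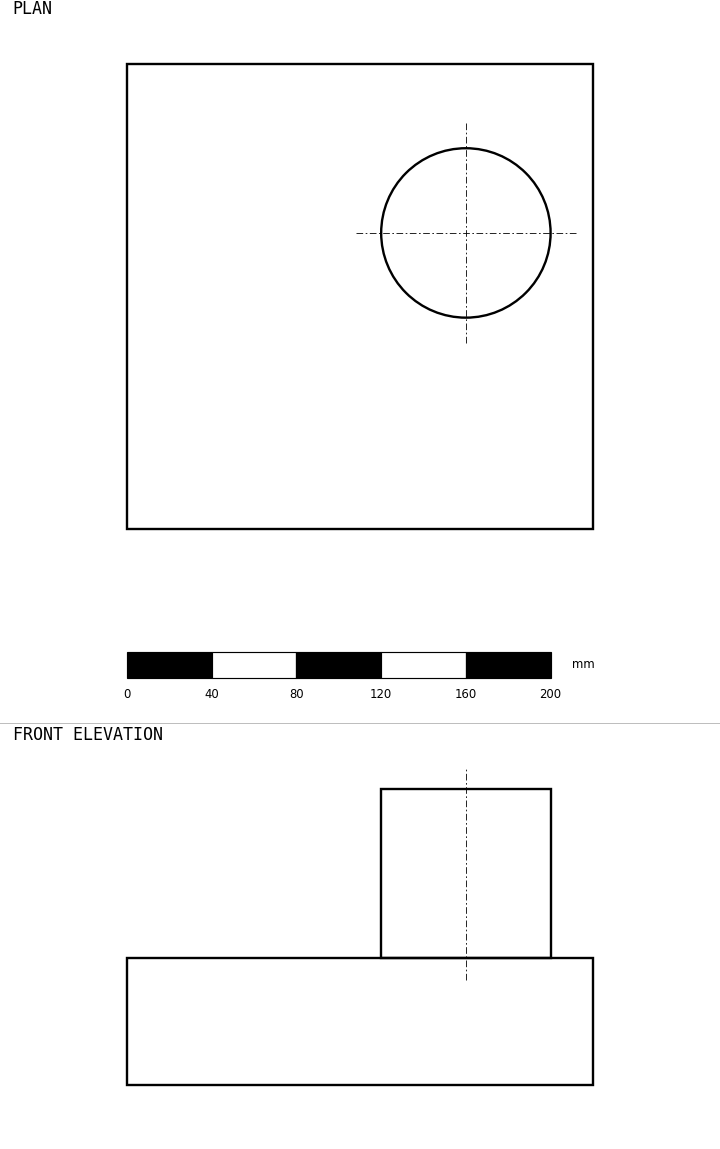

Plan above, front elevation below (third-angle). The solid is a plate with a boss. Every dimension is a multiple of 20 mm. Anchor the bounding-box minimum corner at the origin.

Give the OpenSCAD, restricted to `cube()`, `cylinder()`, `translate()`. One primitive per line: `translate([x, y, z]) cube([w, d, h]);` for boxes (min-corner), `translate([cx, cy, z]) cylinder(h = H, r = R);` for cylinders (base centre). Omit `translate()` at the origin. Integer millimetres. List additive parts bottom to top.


cube([220, 220, 60]);
translate([160, 140, 60]) cylinder(h = 80, r = 40);


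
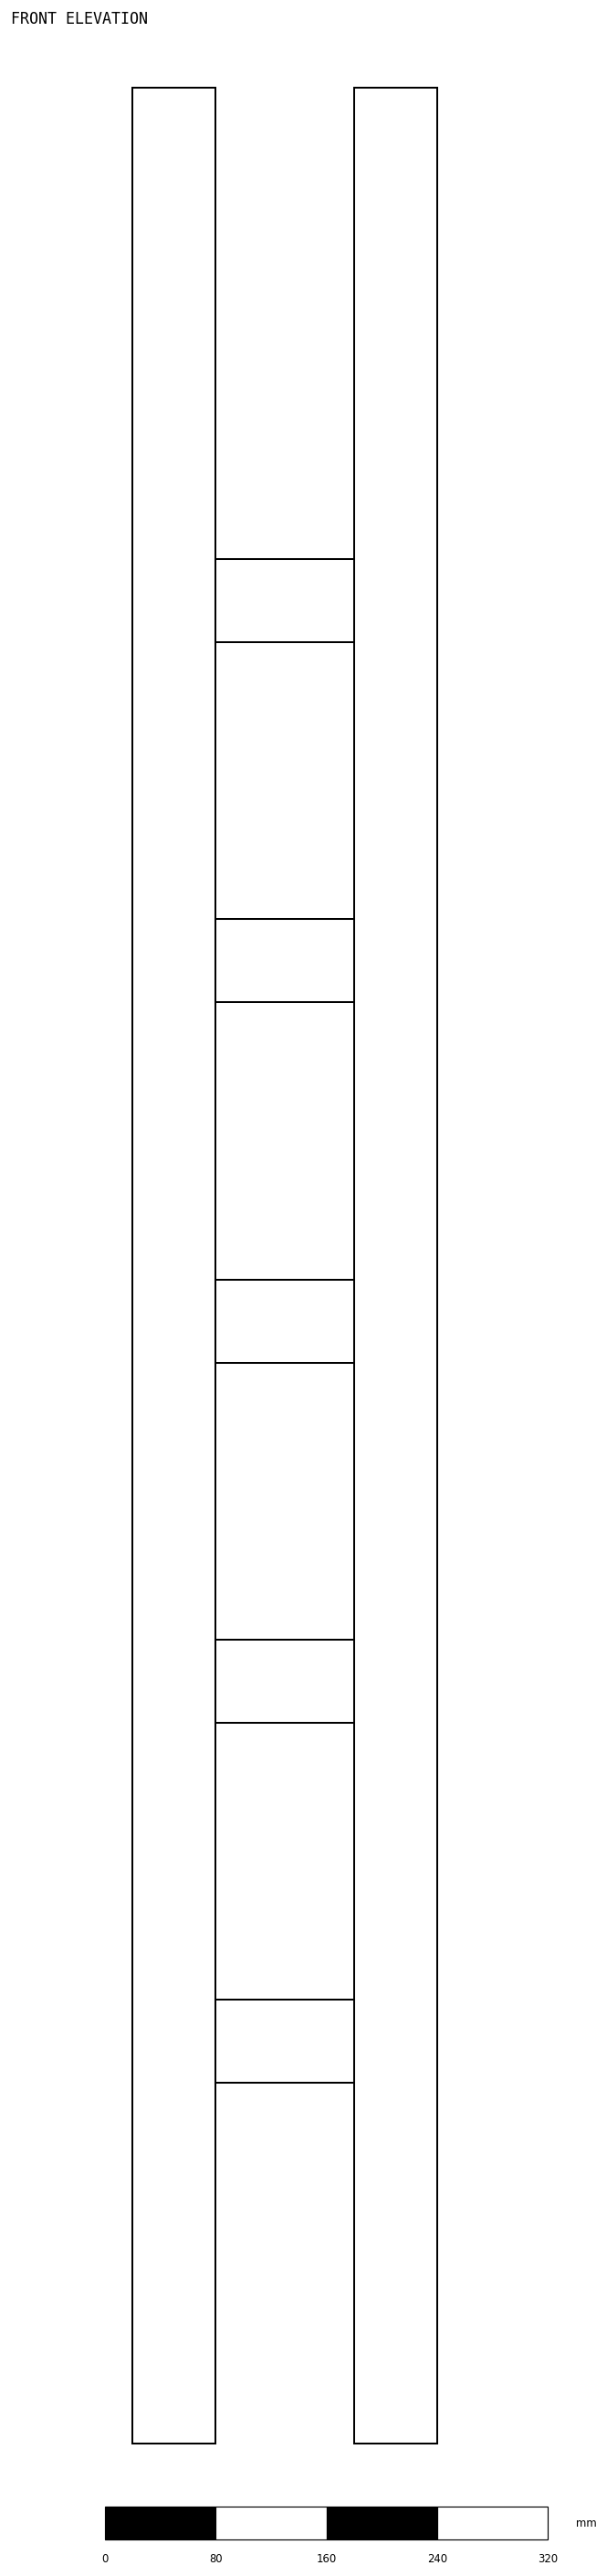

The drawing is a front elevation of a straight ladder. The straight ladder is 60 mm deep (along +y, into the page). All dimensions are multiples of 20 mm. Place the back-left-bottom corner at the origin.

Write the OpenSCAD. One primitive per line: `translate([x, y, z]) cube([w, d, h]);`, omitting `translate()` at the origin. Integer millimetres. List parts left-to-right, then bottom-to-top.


cube([60, 60, 1700]);
translate([60, 0, 260]) cube([100, 60, 60]);
translate([60, 0, 520]) cube([100, 60, 60]);
translate([60, 0, 780]) cube([100, 60, 60]);
translate([60, 0, 1040]) cube([100, 60, 60]);
translate([60, 0, 1300]) cube([100, 60, 60]);
translate([160, 0, 0]) cube([60, 60, 1700]);
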